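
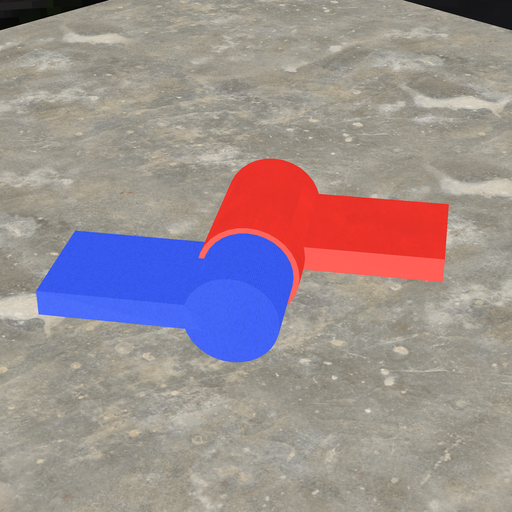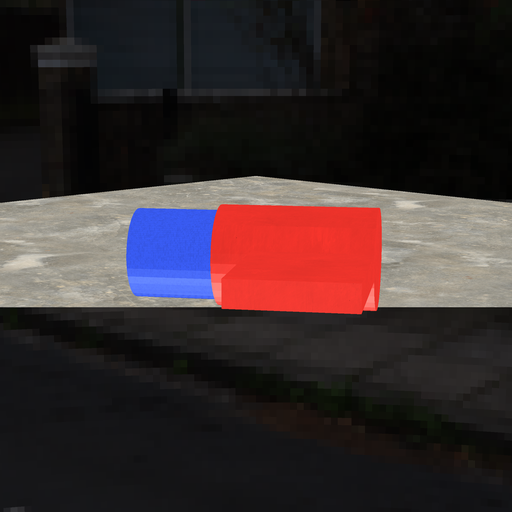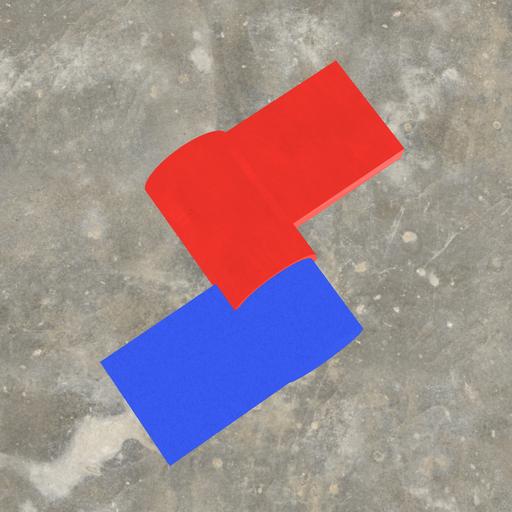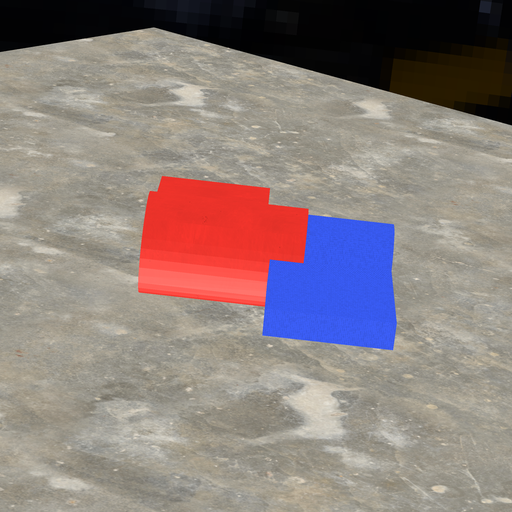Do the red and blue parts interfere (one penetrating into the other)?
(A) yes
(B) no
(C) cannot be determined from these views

(A) yes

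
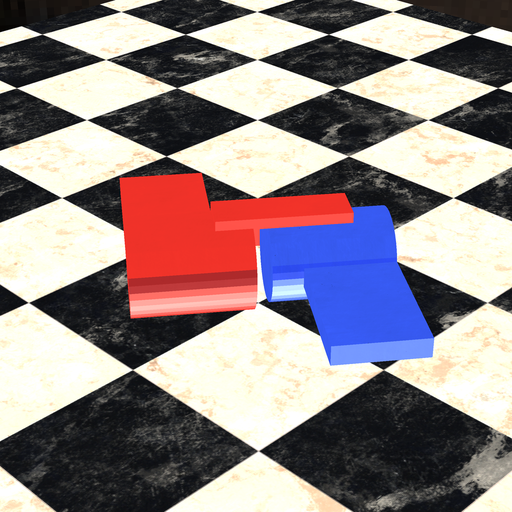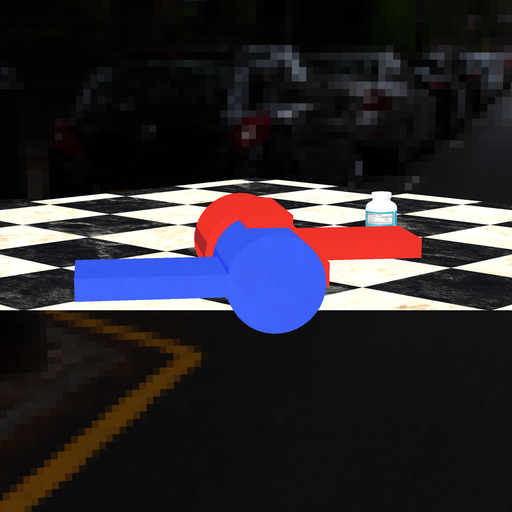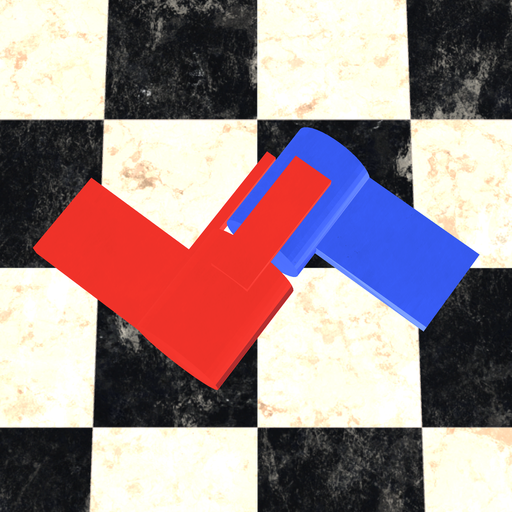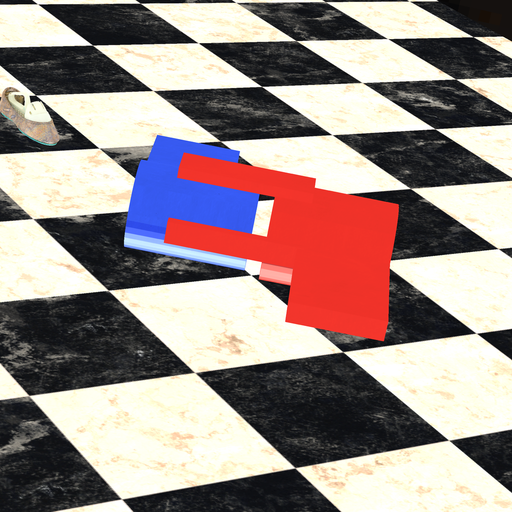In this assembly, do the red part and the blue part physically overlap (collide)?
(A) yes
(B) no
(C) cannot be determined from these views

(B) no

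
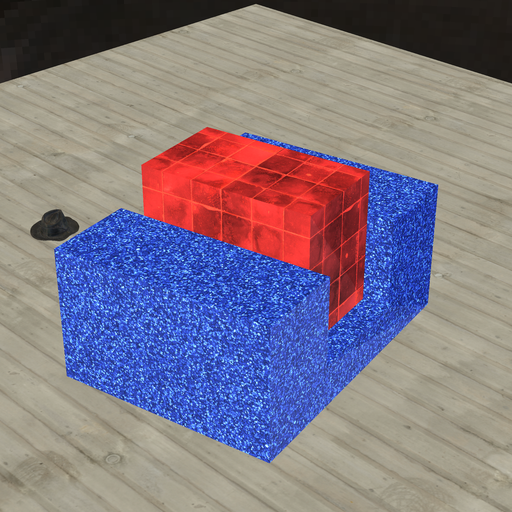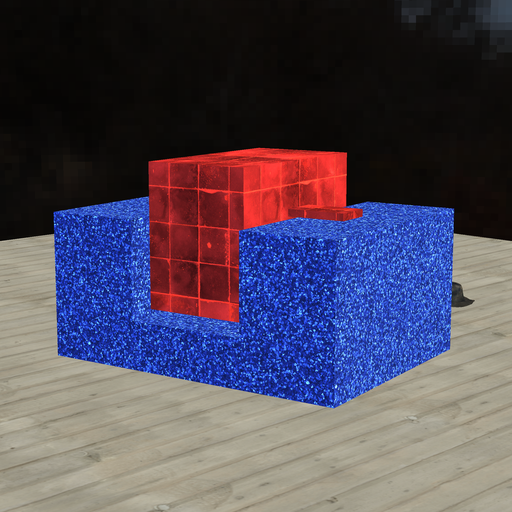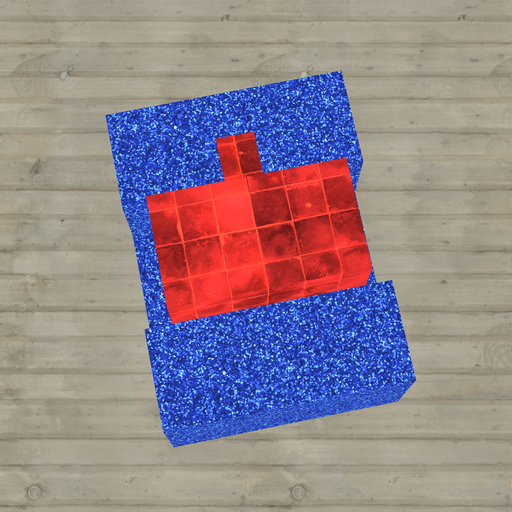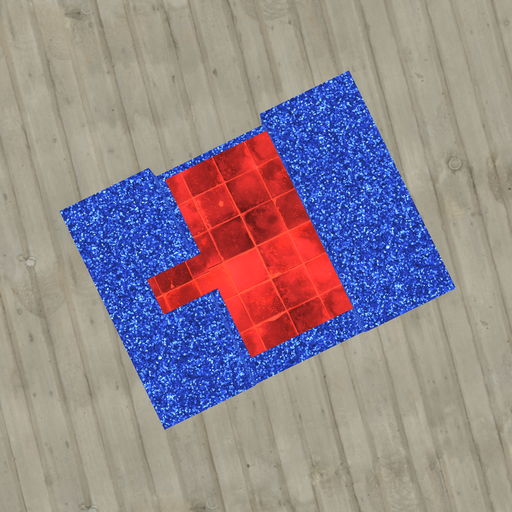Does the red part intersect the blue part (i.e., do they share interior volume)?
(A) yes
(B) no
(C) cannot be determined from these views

(B) no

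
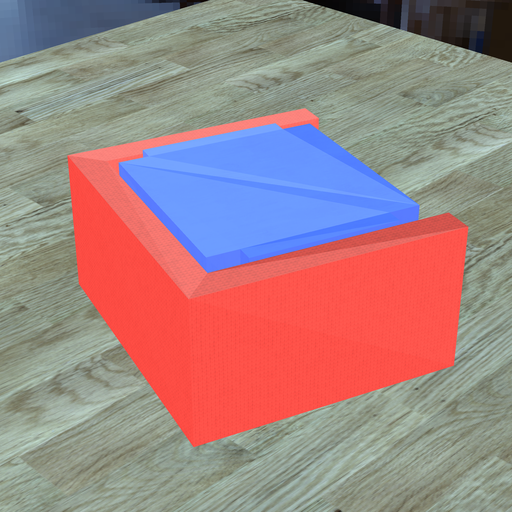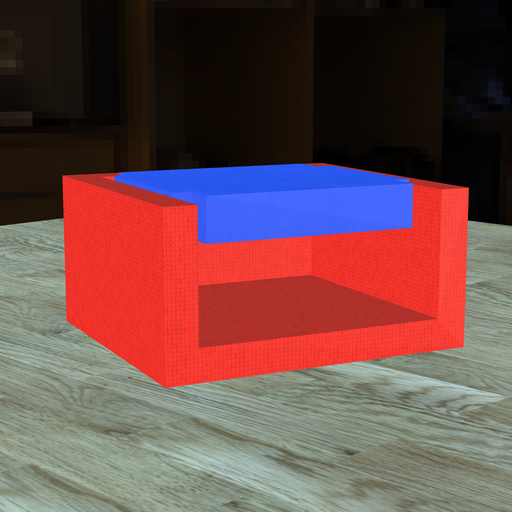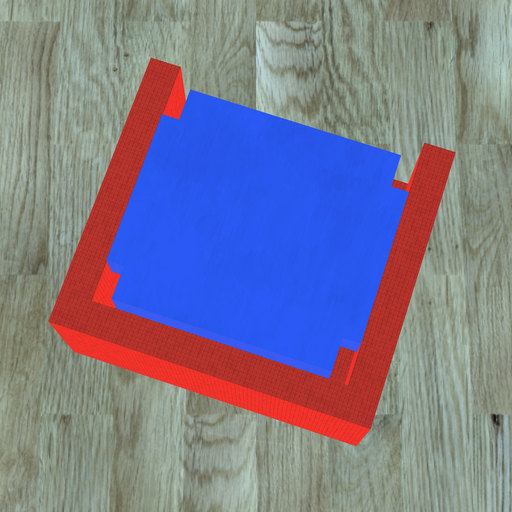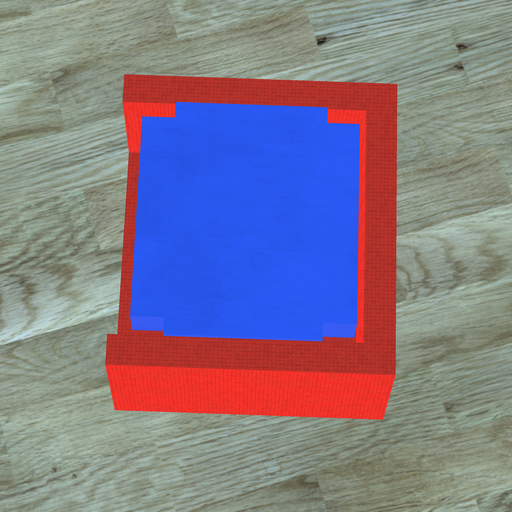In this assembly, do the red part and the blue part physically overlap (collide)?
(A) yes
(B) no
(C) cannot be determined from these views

(B) no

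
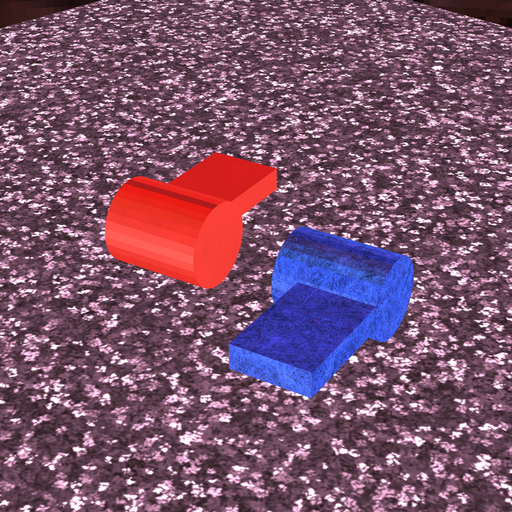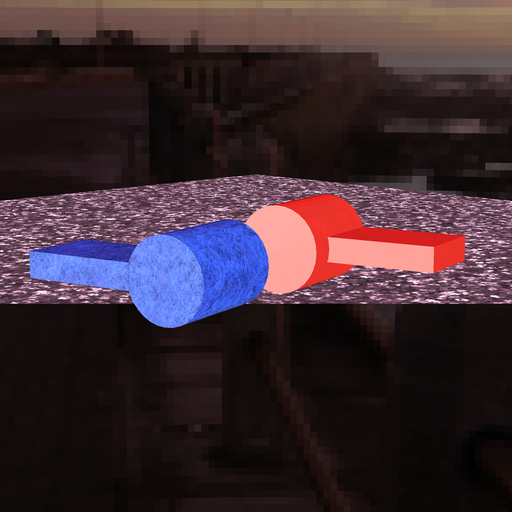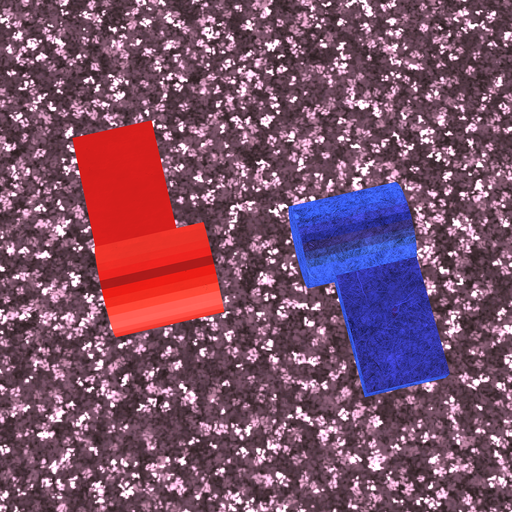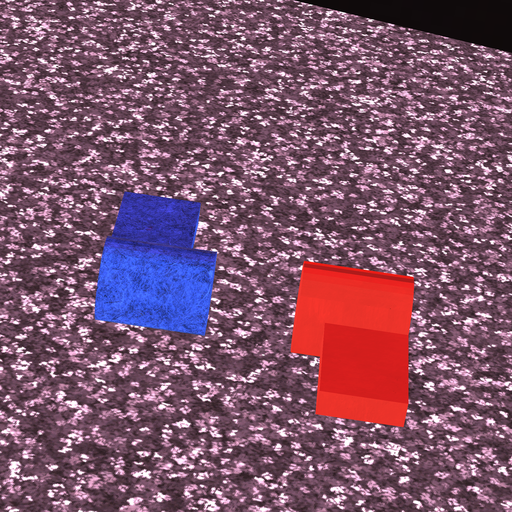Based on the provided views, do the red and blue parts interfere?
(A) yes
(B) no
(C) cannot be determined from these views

(B) no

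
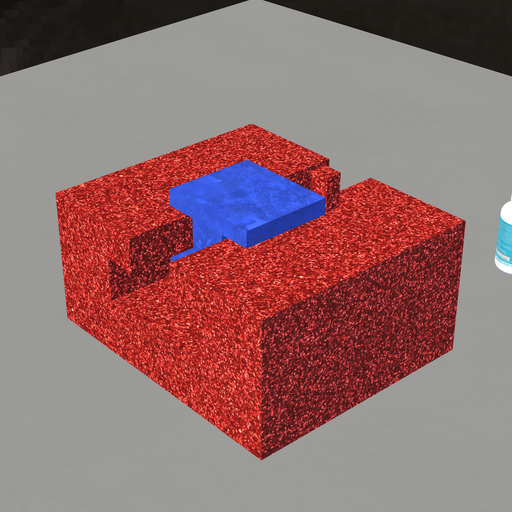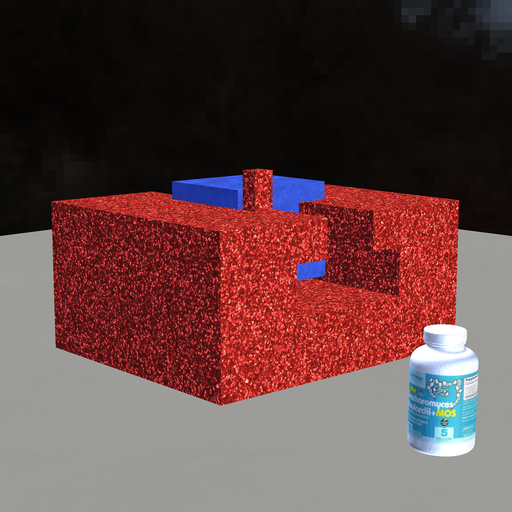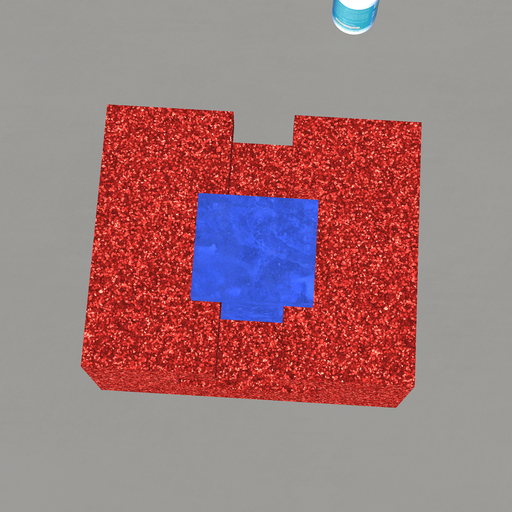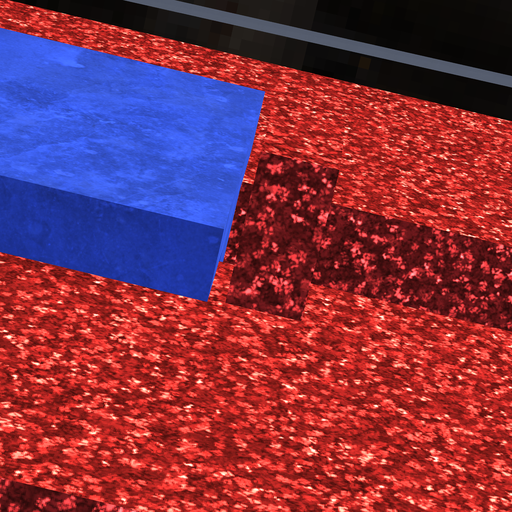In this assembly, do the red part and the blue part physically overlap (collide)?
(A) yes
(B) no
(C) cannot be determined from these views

(B) no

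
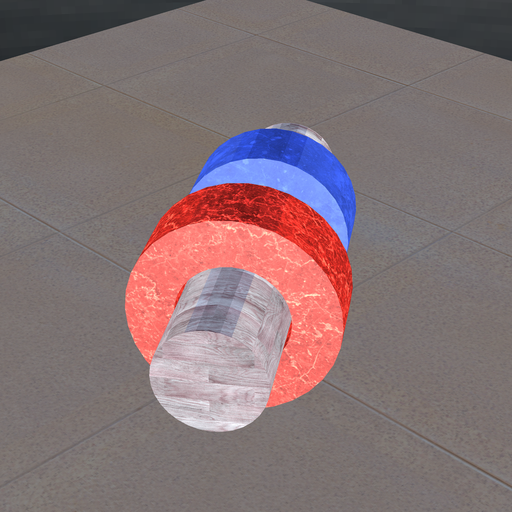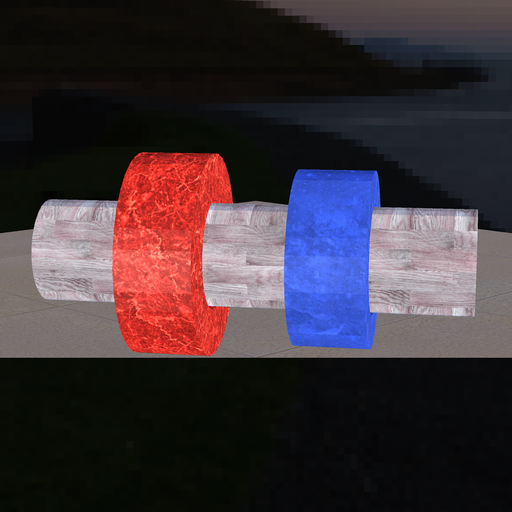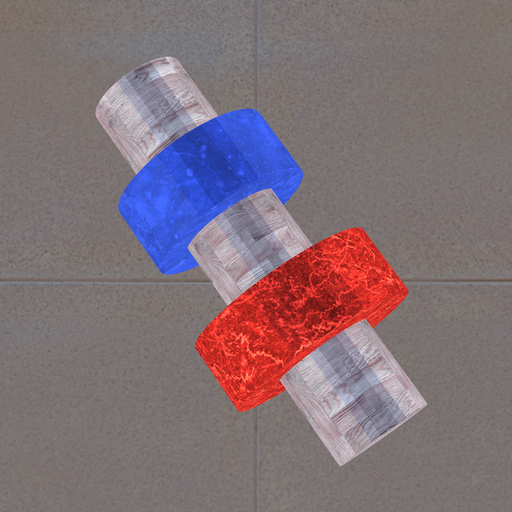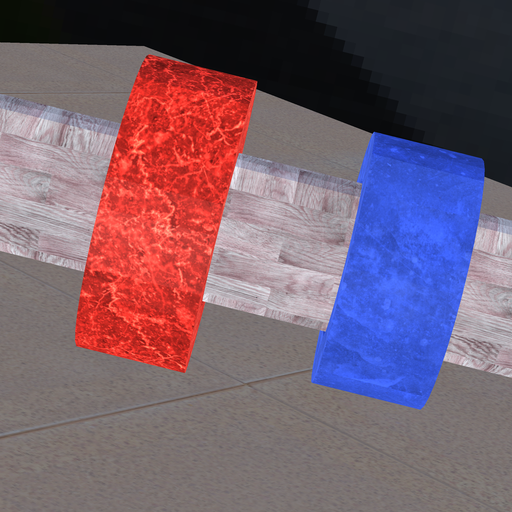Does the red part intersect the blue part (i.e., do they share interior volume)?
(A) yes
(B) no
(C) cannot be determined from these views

(B) no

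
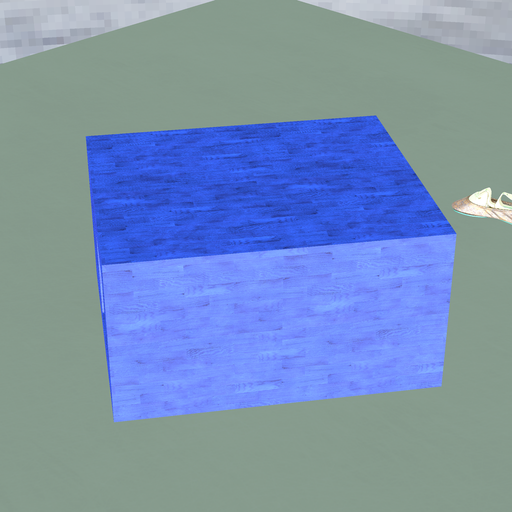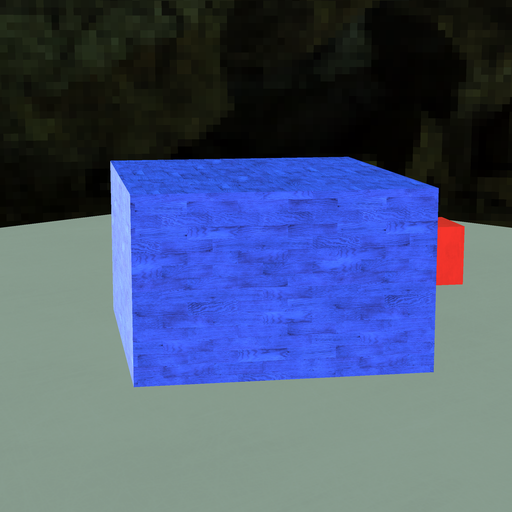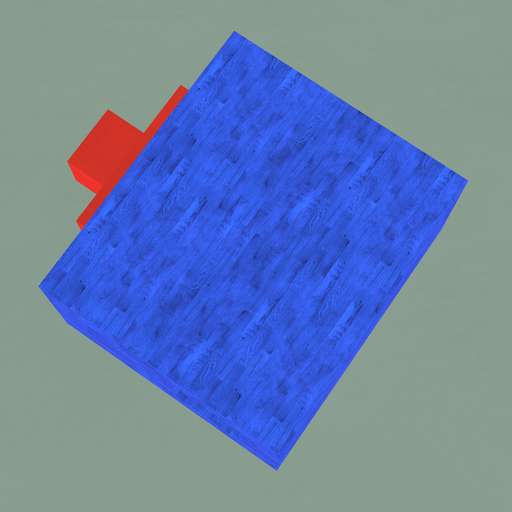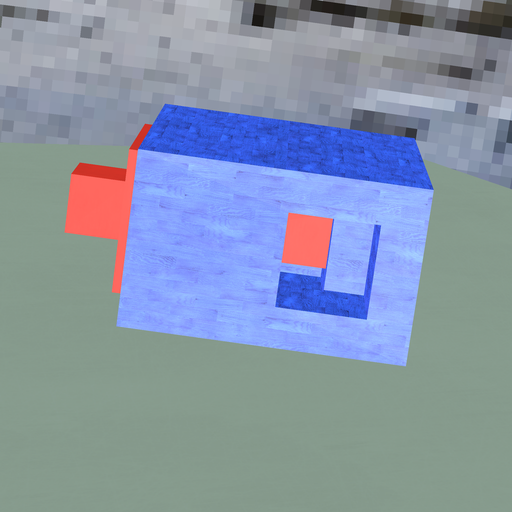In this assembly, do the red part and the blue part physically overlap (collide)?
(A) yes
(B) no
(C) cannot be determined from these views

(A) yes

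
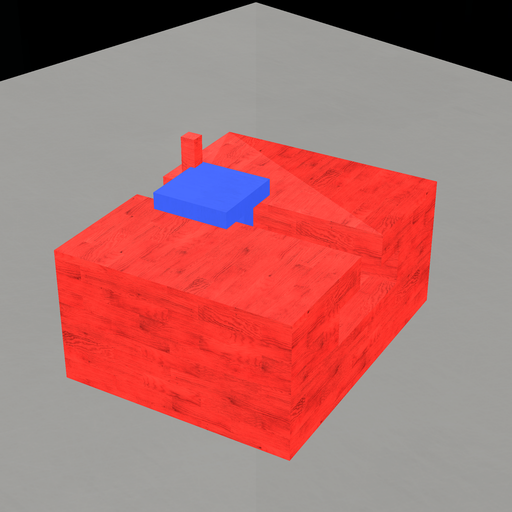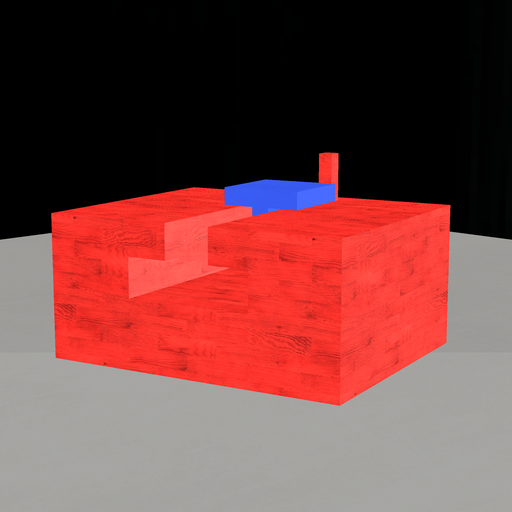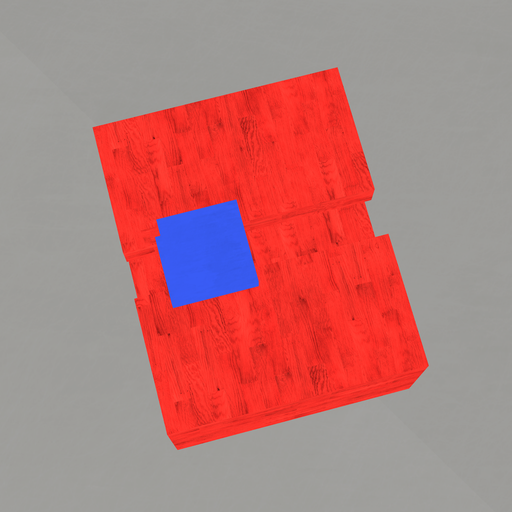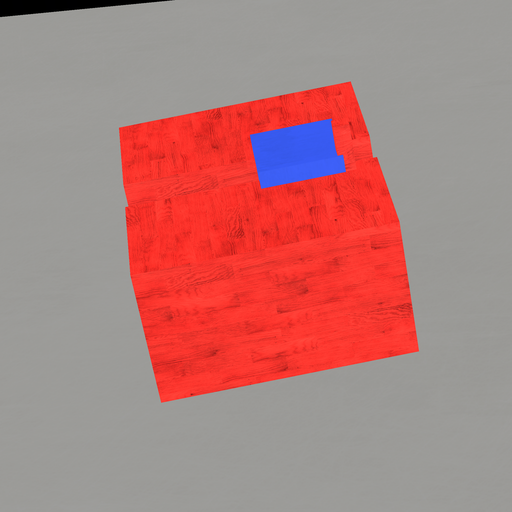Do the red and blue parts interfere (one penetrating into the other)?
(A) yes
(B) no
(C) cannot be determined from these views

(A) yes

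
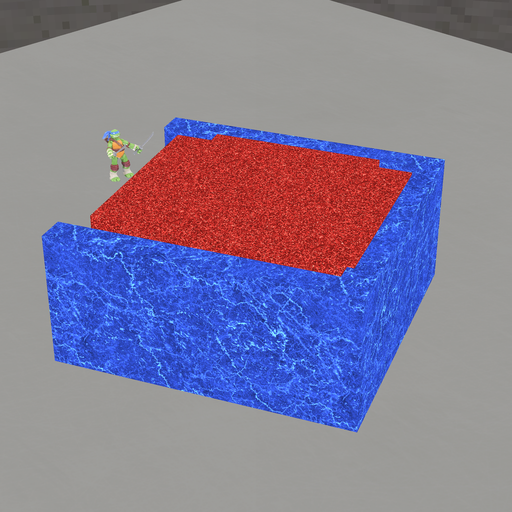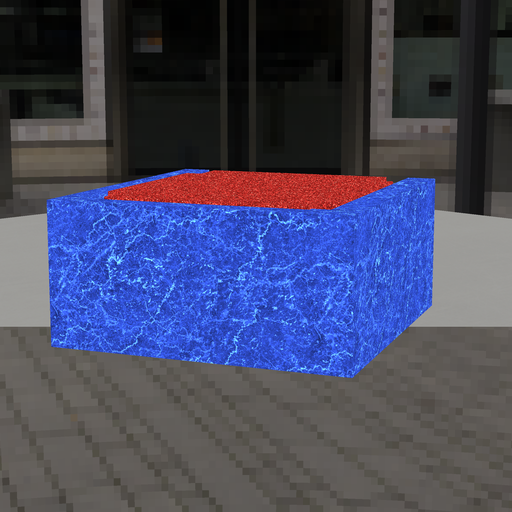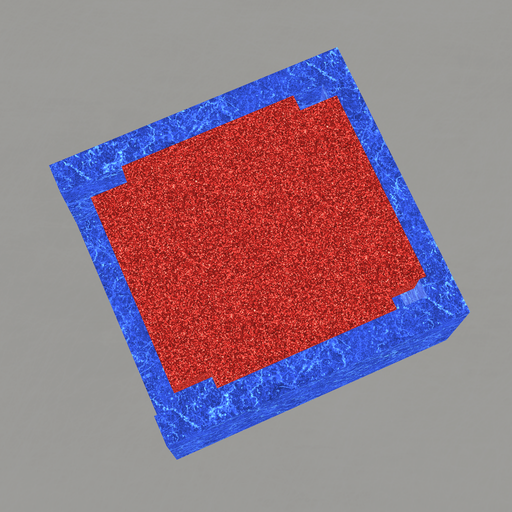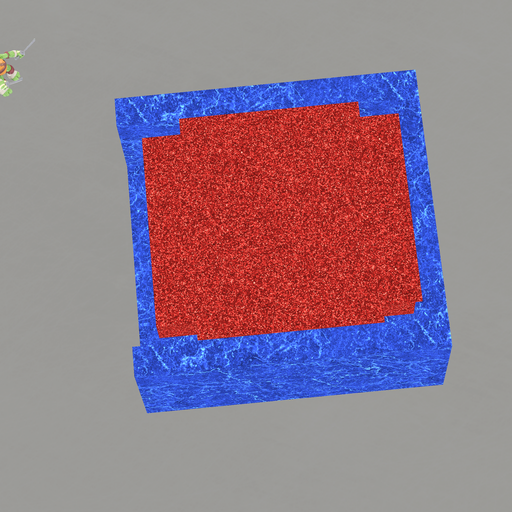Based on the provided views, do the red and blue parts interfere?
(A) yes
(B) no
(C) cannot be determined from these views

(A) yes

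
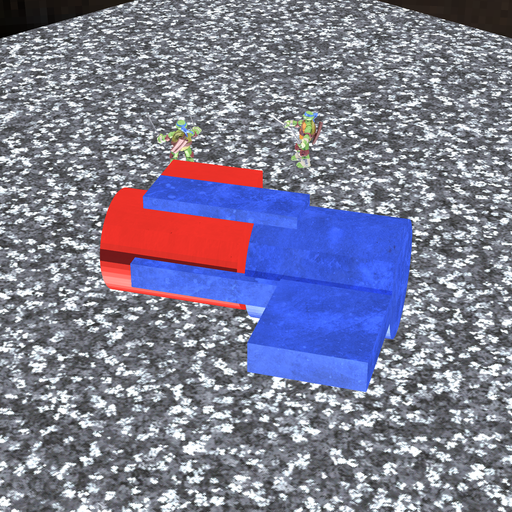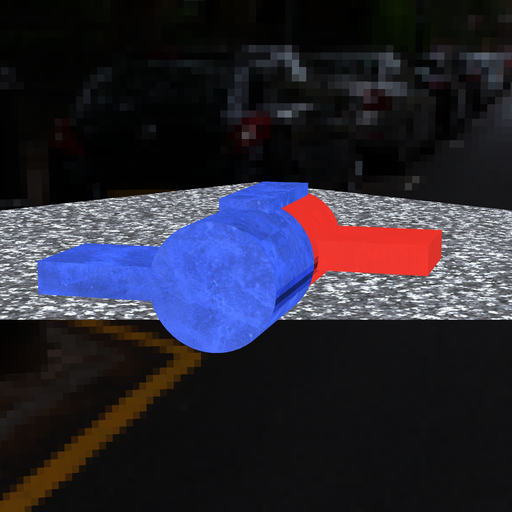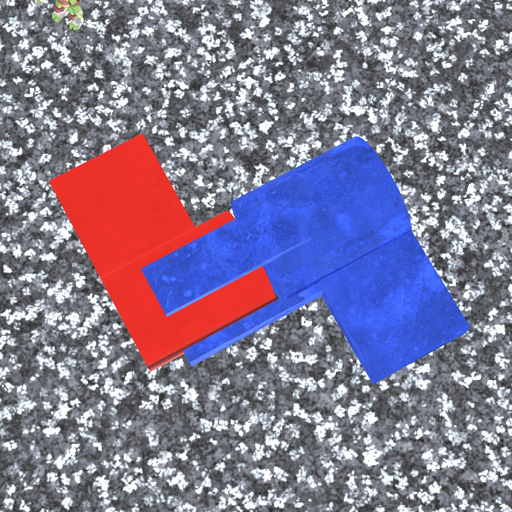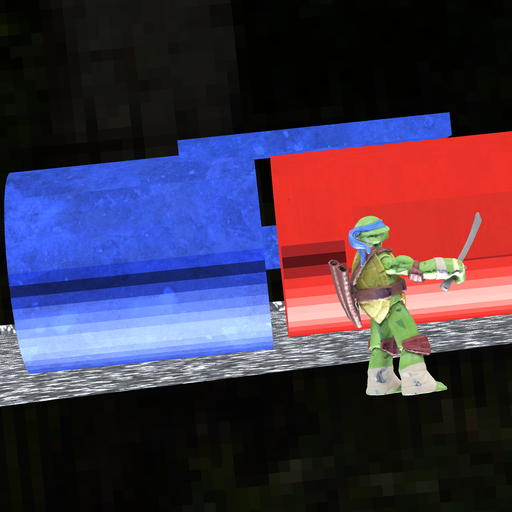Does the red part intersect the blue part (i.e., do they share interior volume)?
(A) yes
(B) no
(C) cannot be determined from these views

(B) no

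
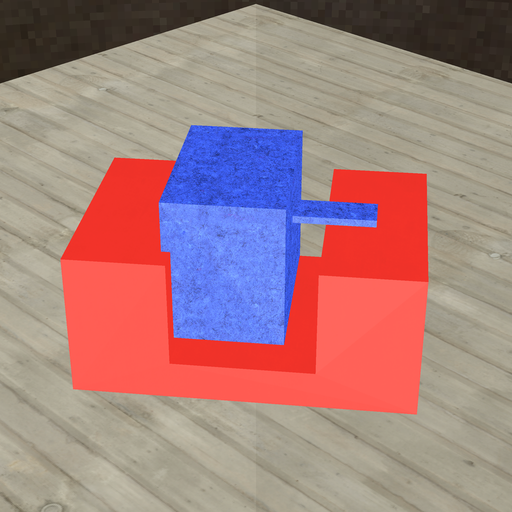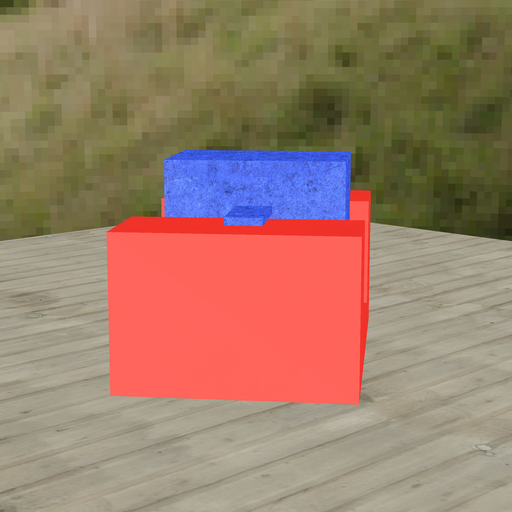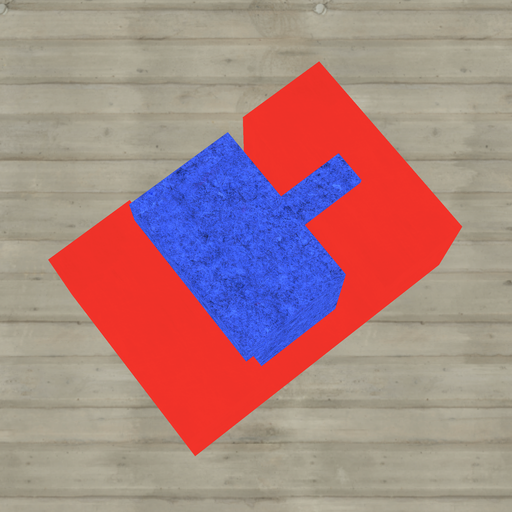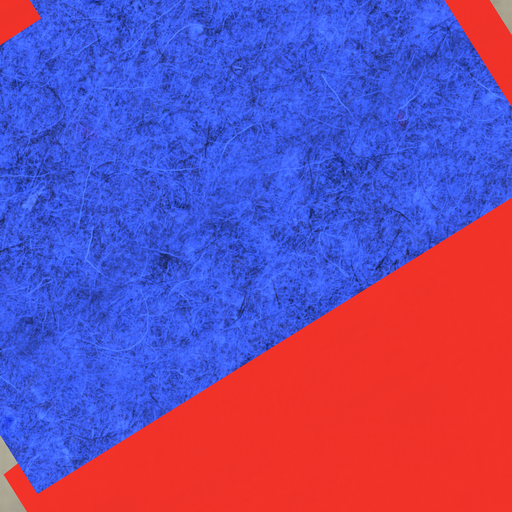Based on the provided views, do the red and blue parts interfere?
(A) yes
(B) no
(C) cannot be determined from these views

(A) yes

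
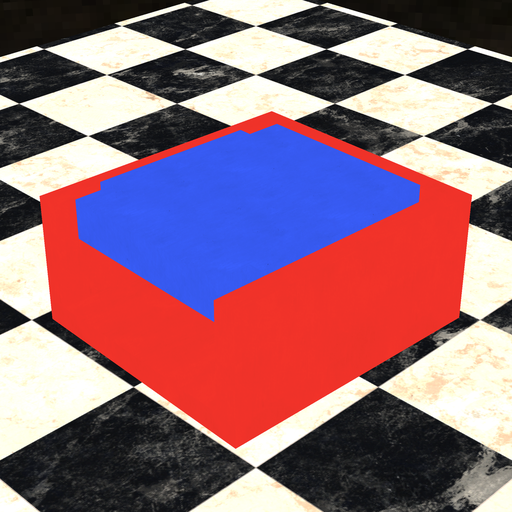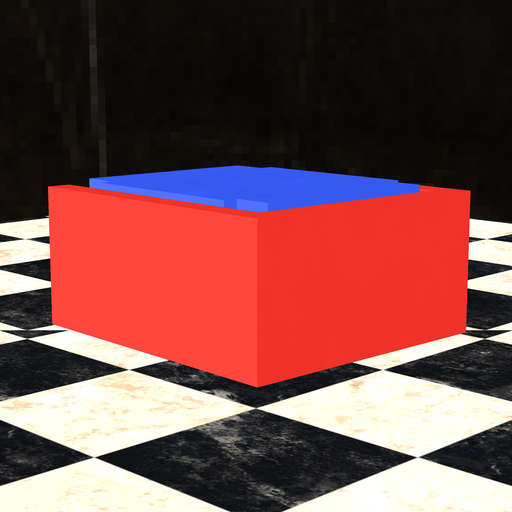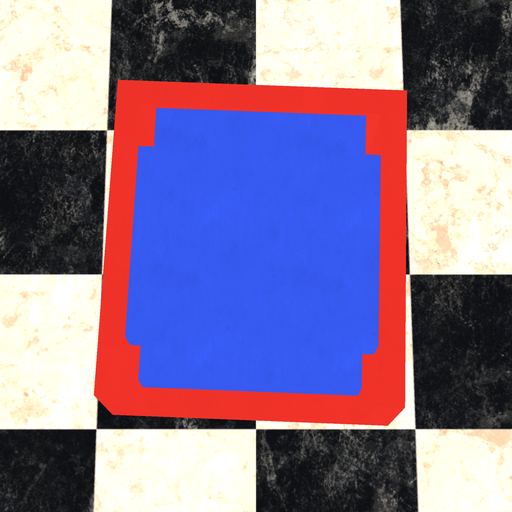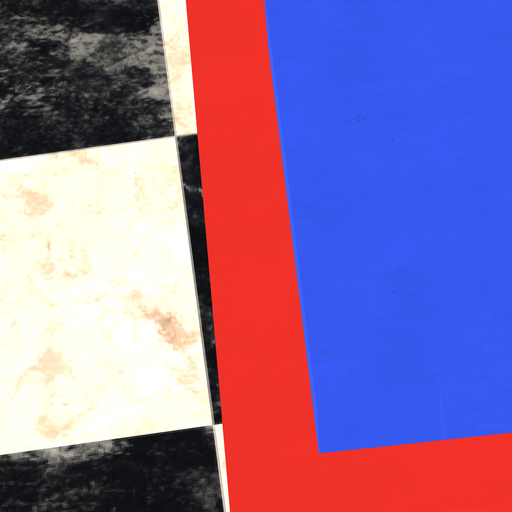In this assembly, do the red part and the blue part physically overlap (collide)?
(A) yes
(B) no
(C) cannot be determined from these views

(B) no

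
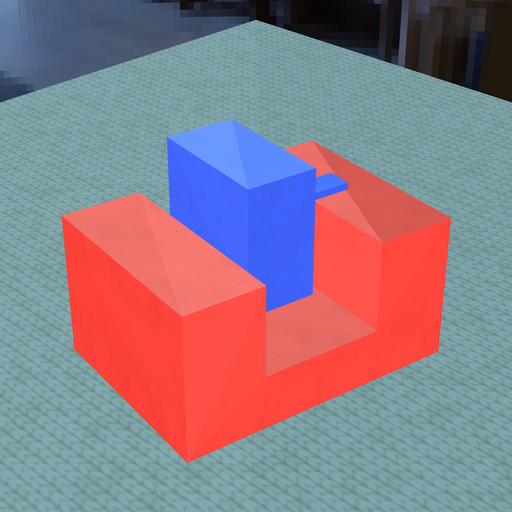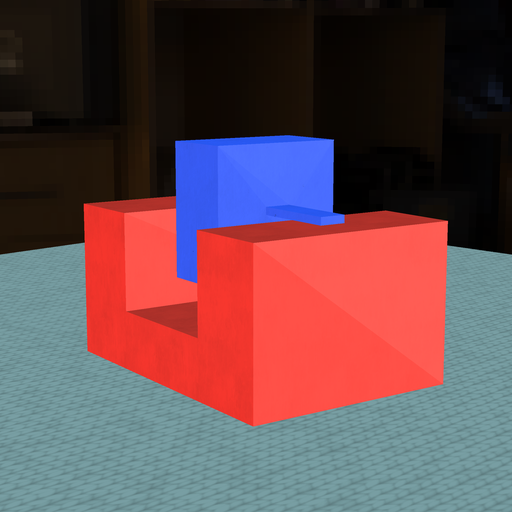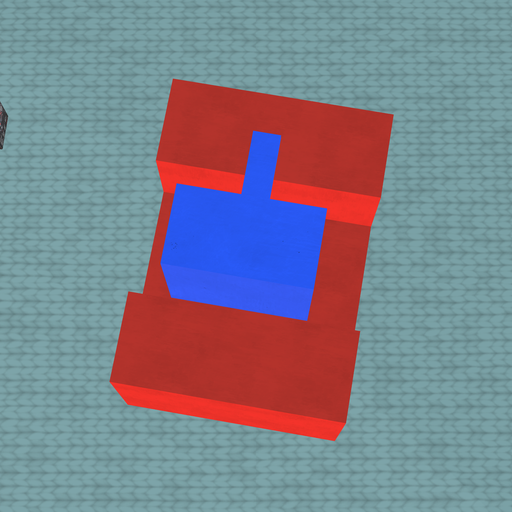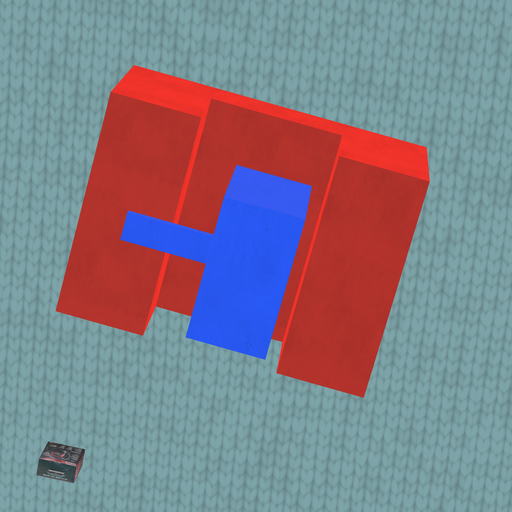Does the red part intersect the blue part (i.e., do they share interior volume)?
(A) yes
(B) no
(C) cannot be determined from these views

(B) no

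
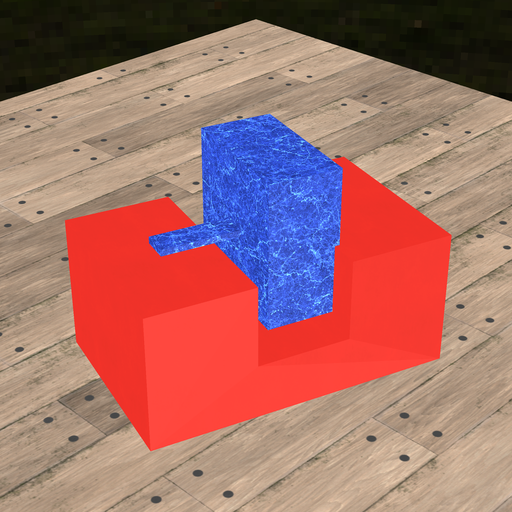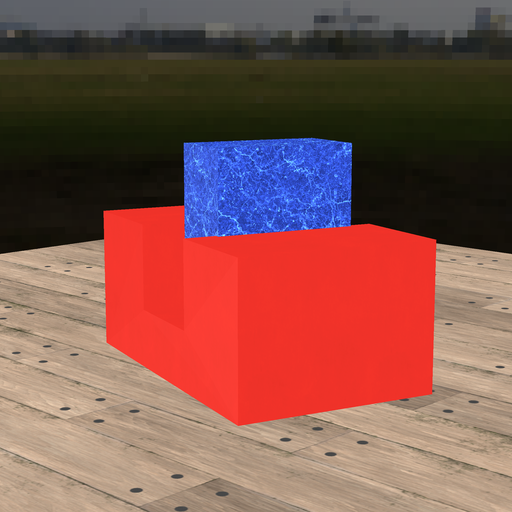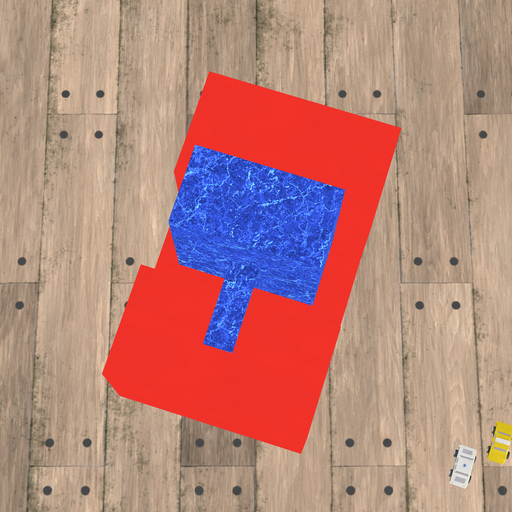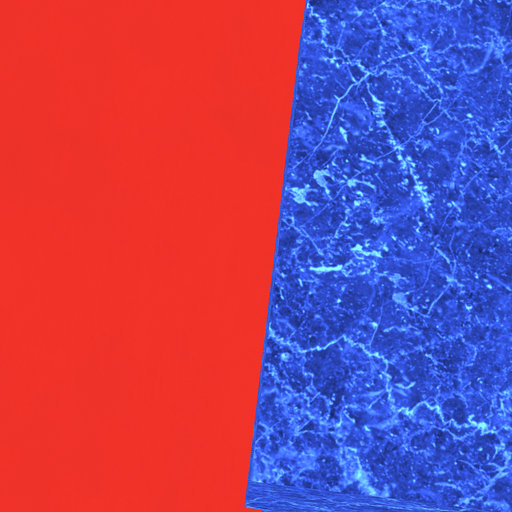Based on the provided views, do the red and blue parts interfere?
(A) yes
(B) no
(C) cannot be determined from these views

(A) yes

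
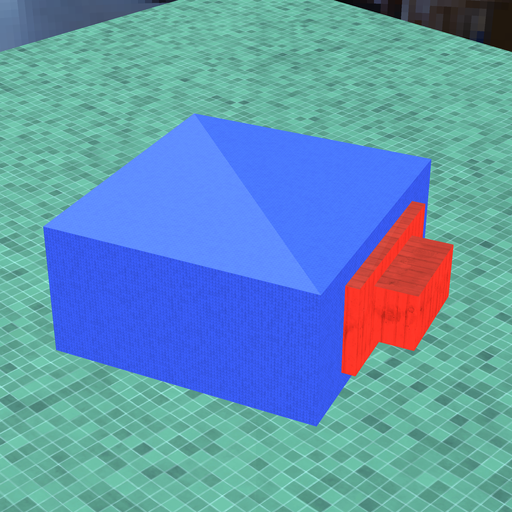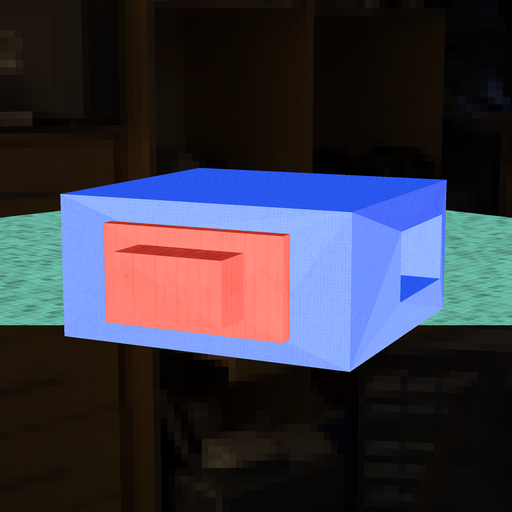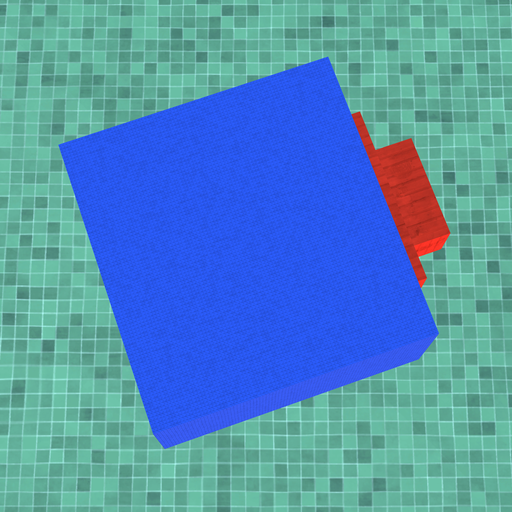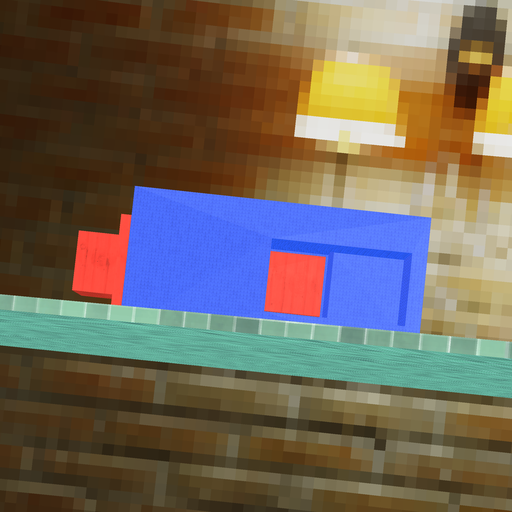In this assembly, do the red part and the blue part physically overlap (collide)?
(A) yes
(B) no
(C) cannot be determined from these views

(B) no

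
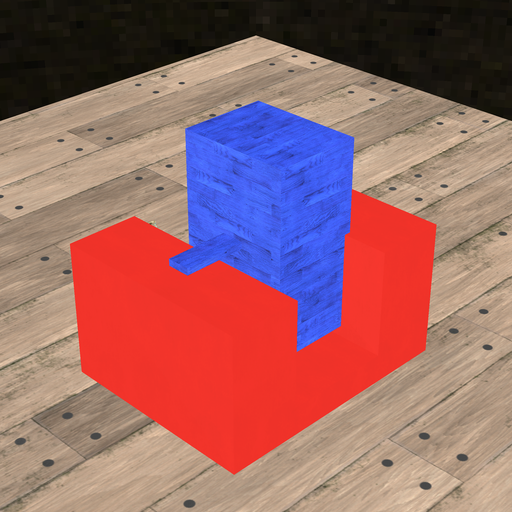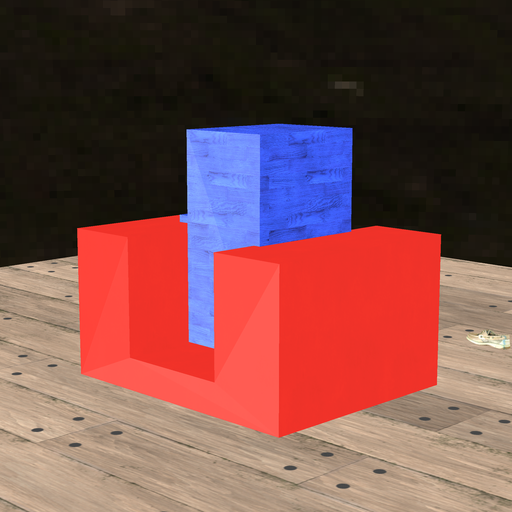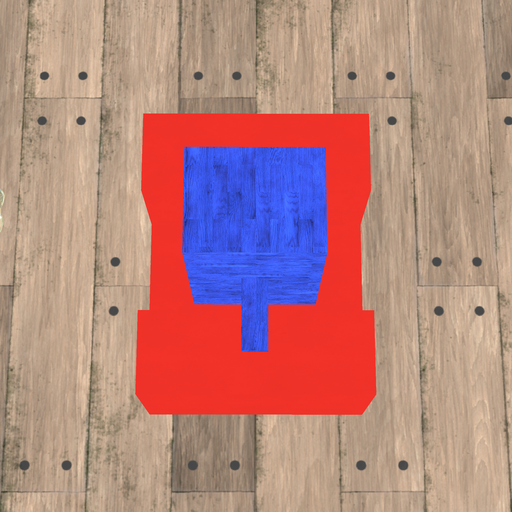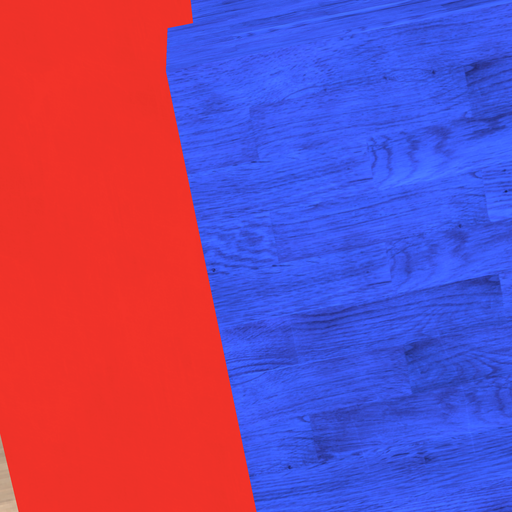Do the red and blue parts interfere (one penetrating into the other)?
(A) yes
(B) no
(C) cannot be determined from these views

(A) yes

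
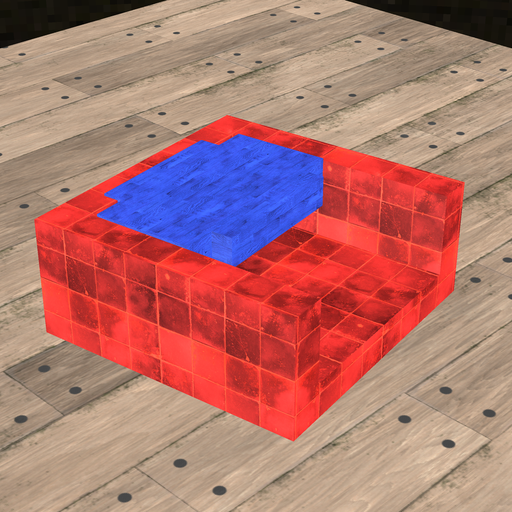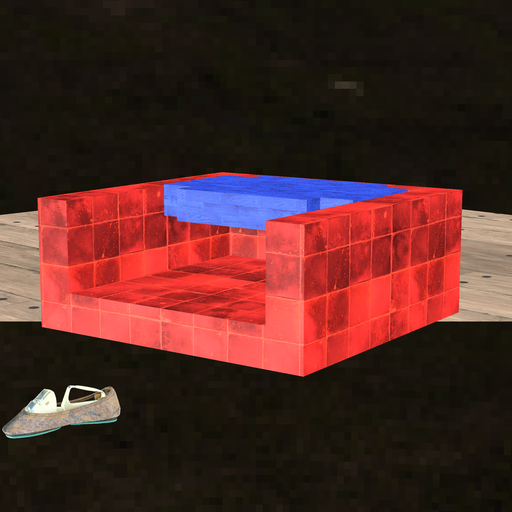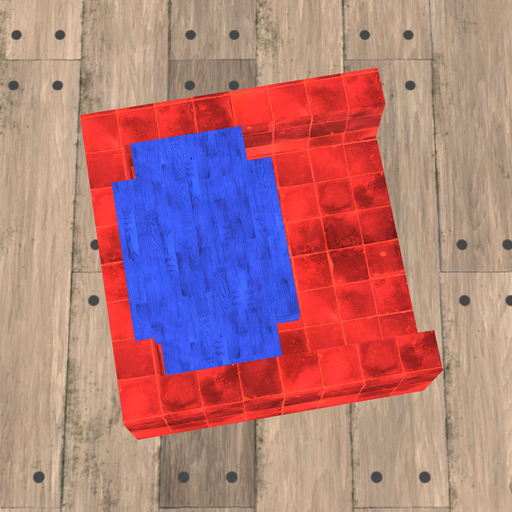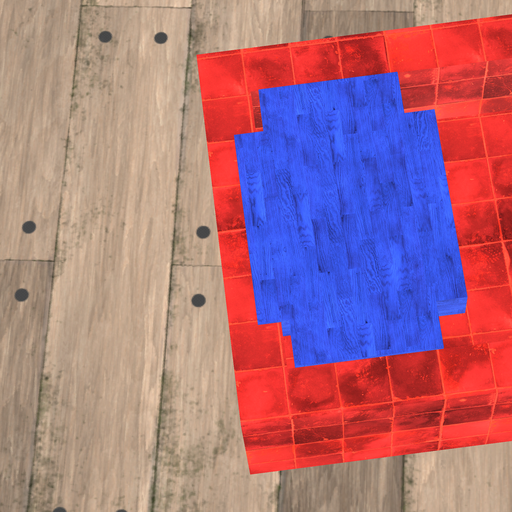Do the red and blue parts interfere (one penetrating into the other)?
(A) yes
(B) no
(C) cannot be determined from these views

(A) yes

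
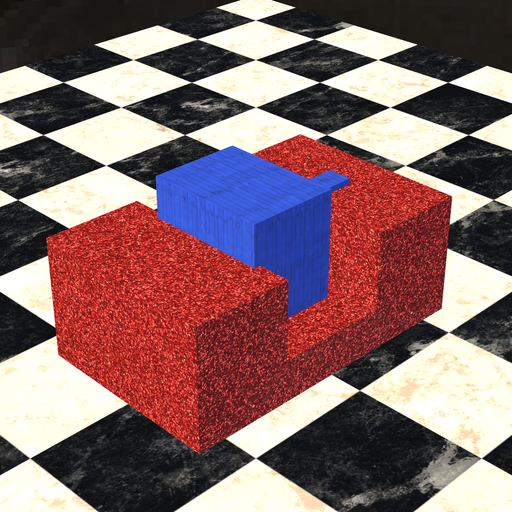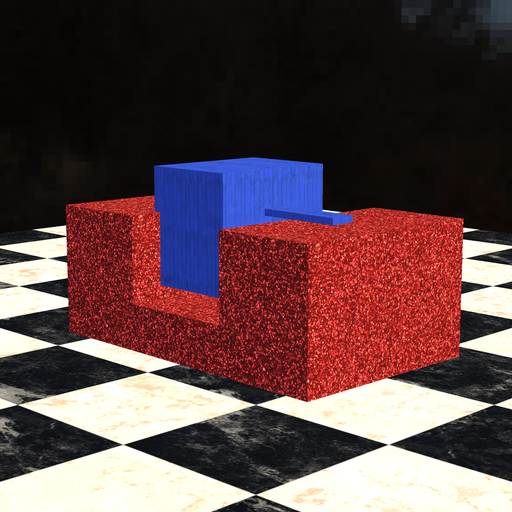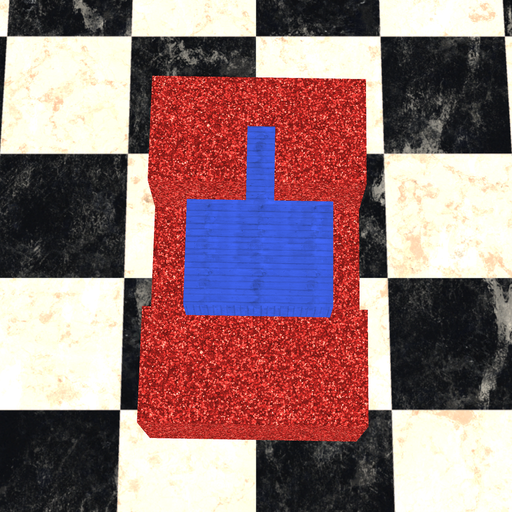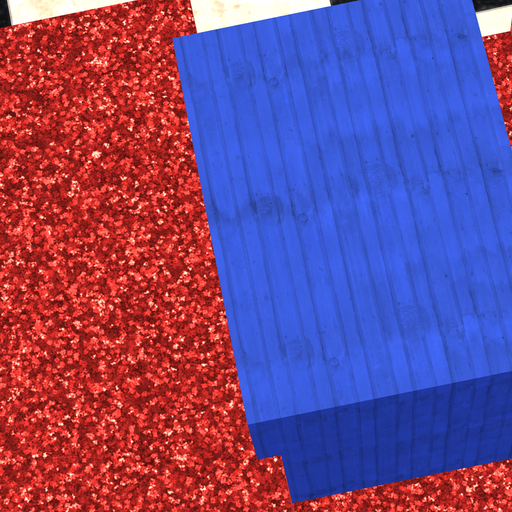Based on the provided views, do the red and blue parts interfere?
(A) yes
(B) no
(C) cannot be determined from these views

(A) yes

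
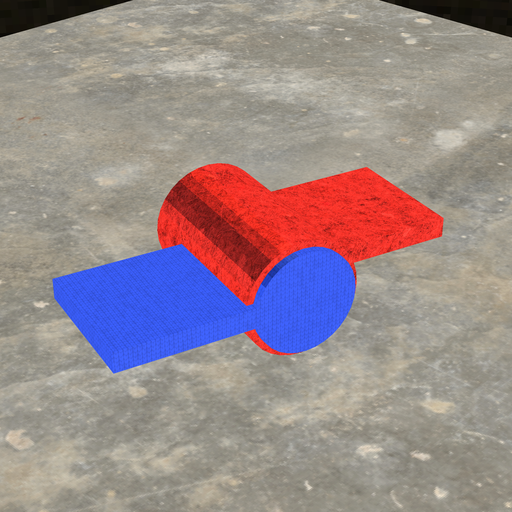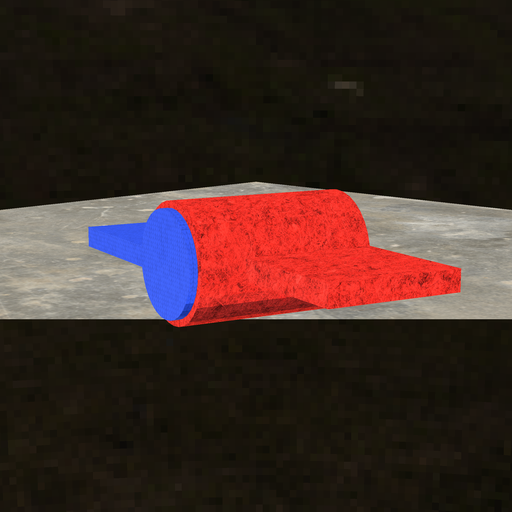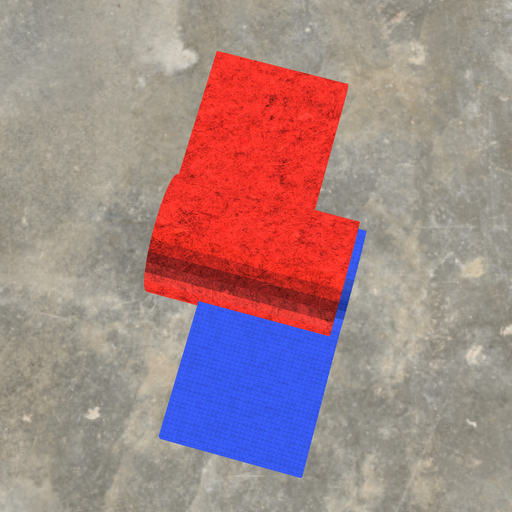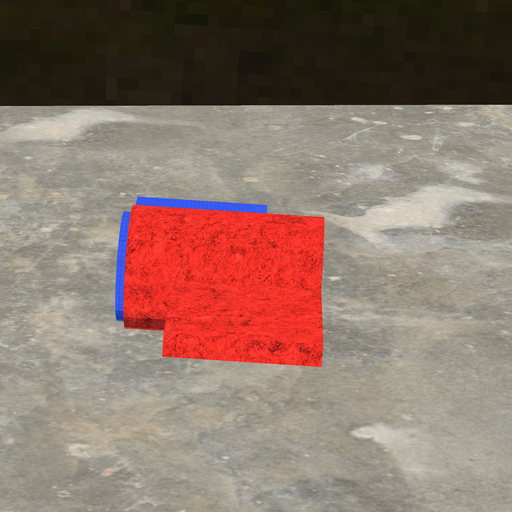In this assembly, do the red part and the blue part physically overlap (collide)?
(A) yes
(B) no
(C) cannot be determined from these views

(A) yes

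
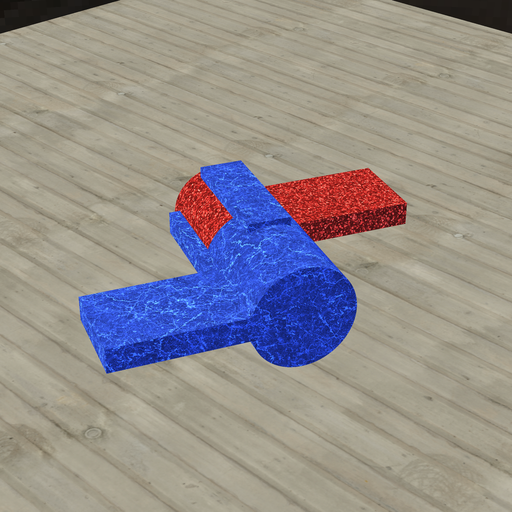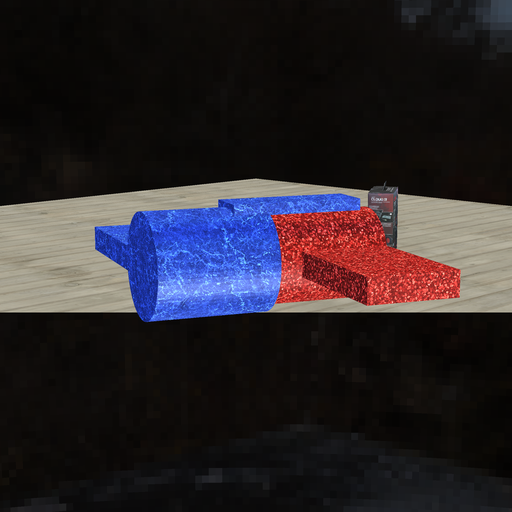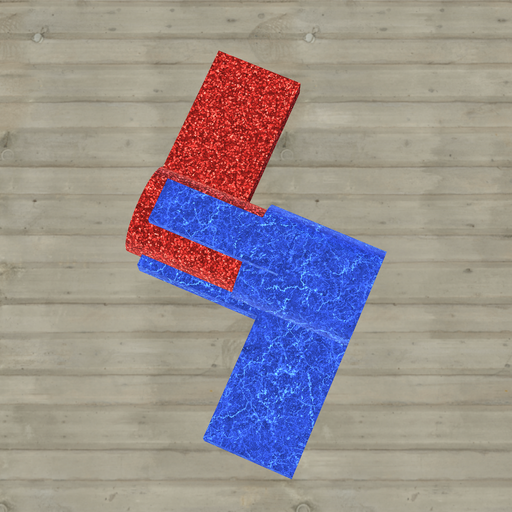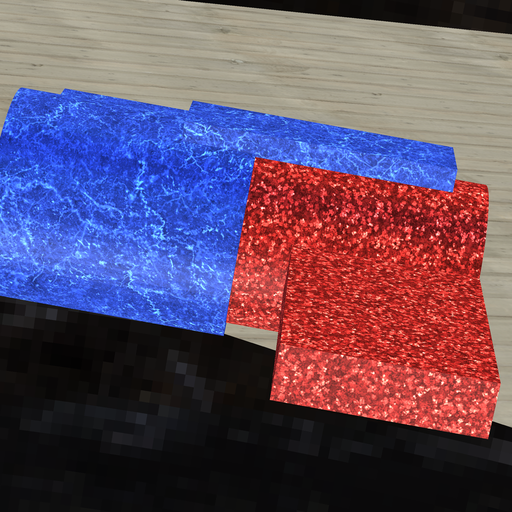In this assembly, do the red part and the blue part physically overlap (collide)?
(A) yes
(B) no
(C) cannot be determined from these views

(A) yes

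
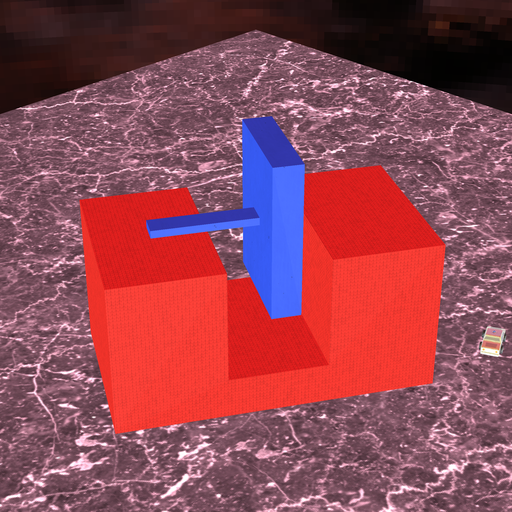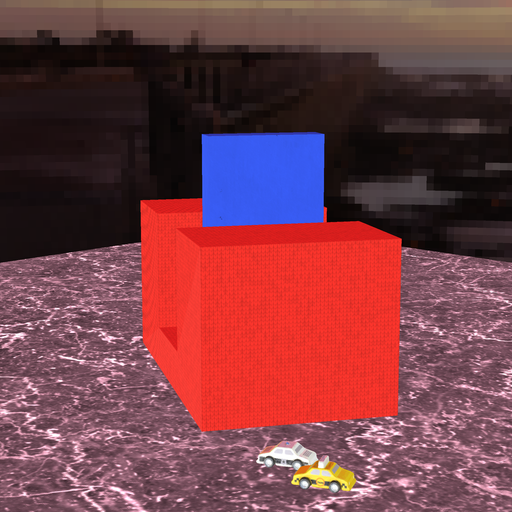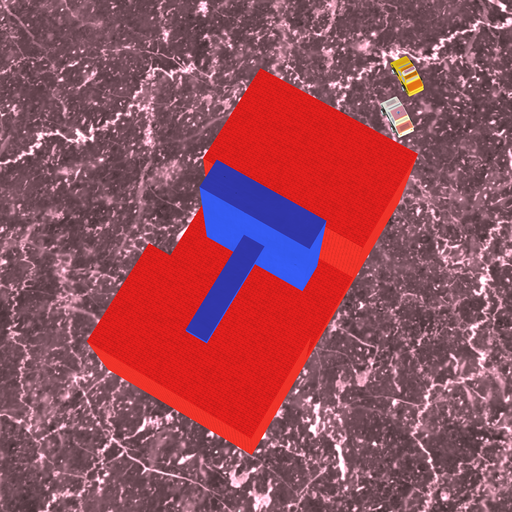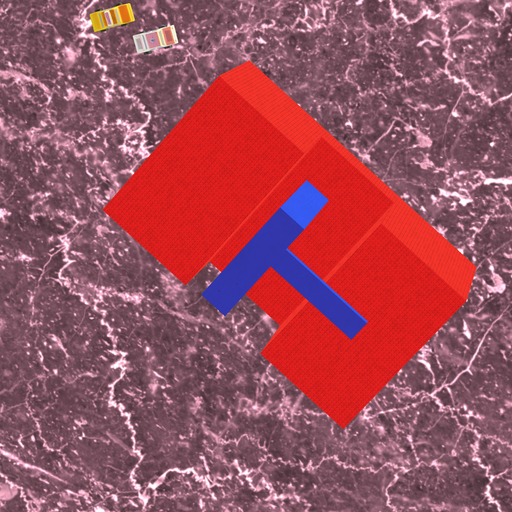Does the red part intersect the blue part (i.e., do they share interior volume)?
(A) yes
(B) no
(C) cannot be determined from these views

(B) no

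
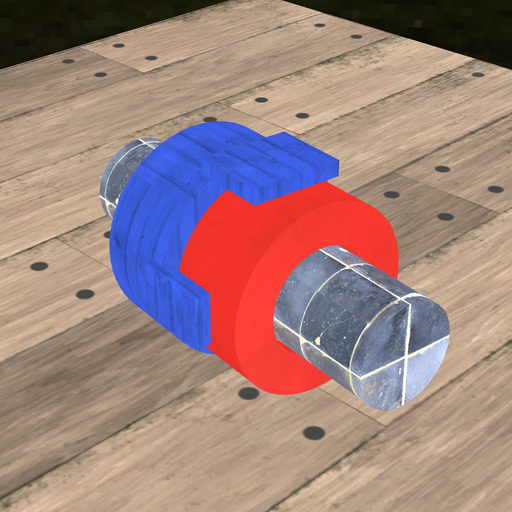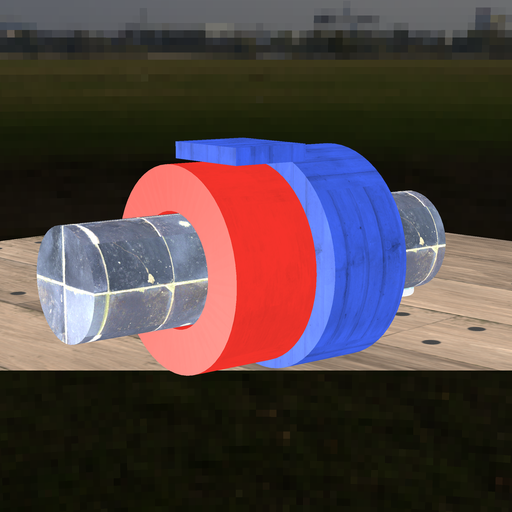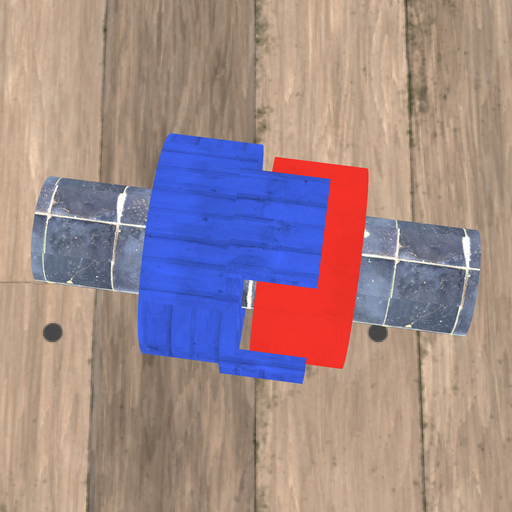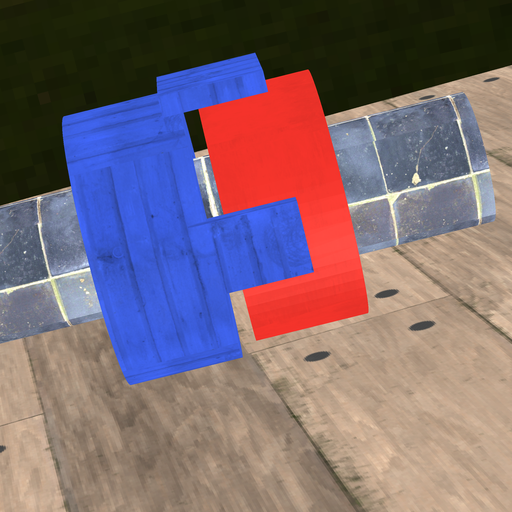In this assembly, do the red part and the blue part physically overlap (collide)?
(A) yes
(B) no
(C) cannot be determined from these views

(B) no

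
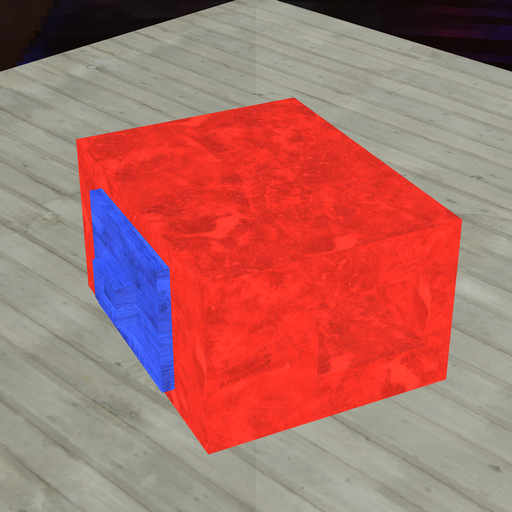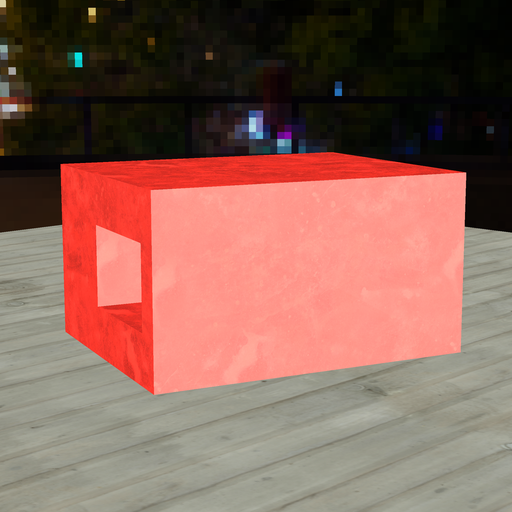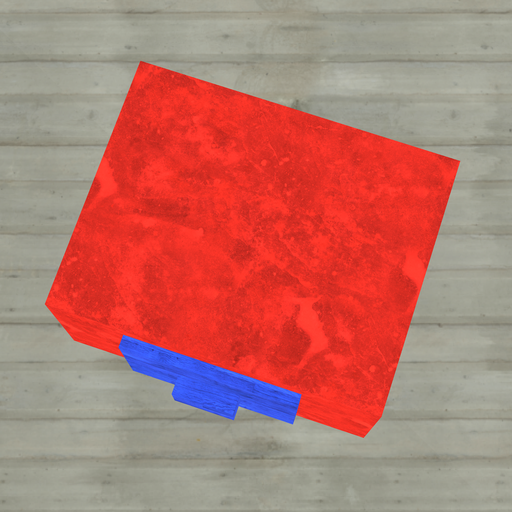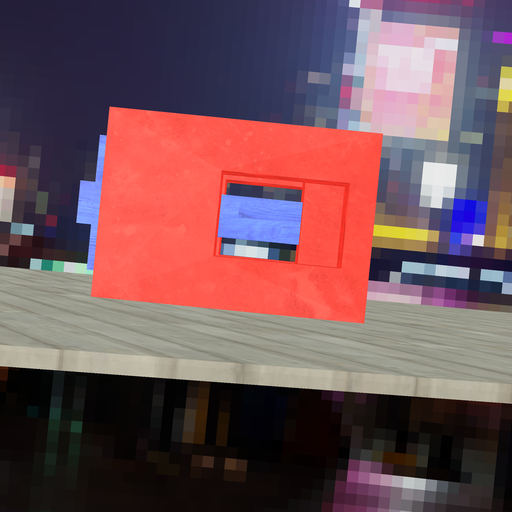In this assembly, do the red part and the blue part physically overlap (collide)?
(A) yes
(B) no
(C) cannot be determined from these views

(A) yes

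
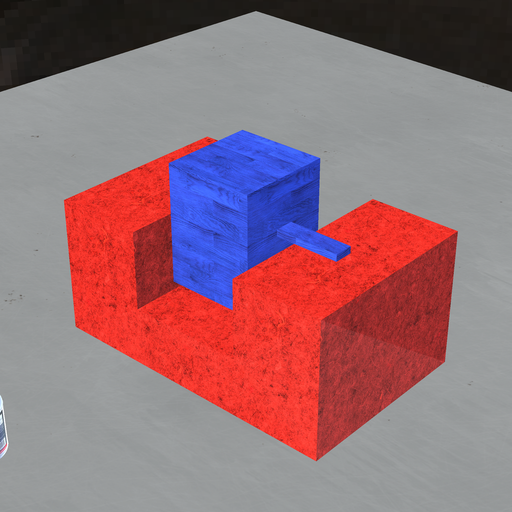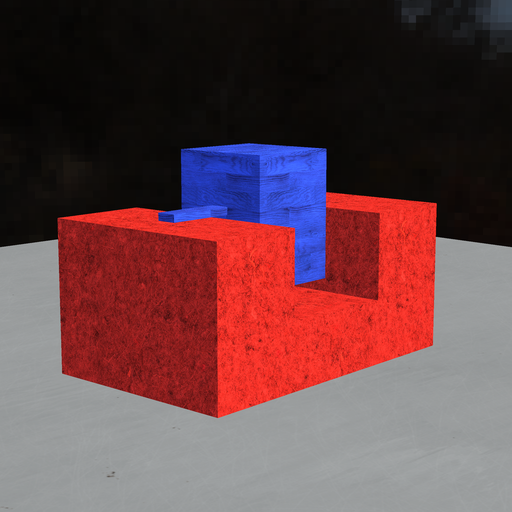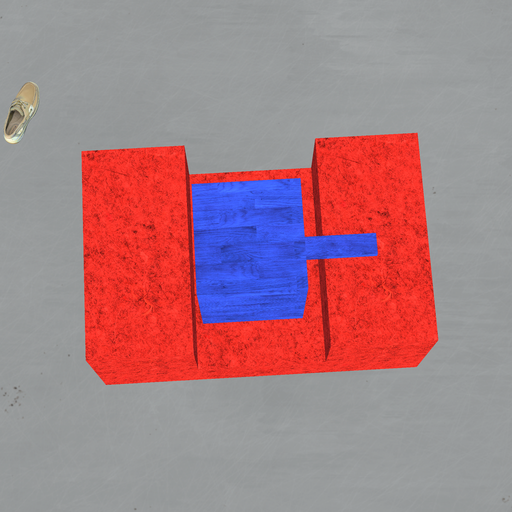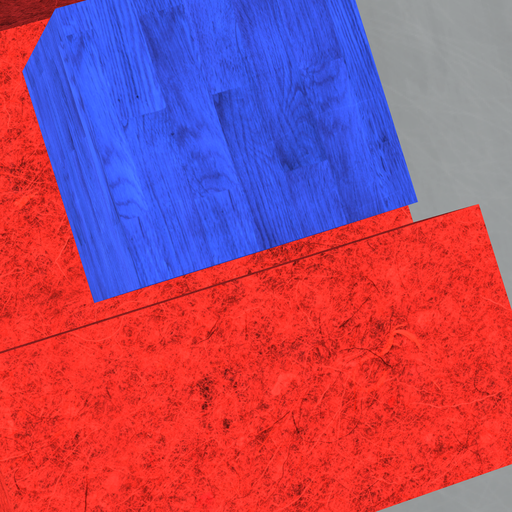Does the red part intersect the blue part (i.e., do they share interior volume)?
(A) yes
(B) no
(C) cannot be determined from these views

(B) no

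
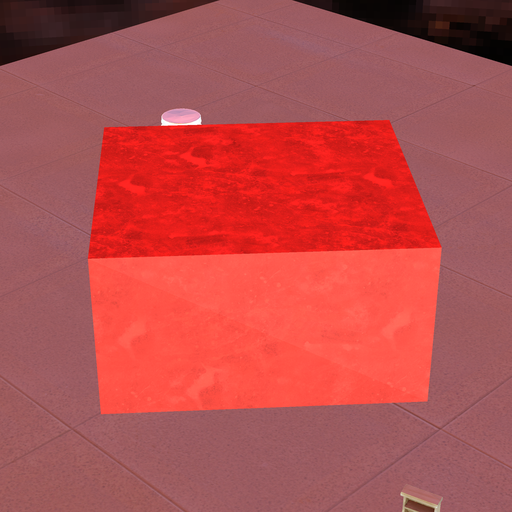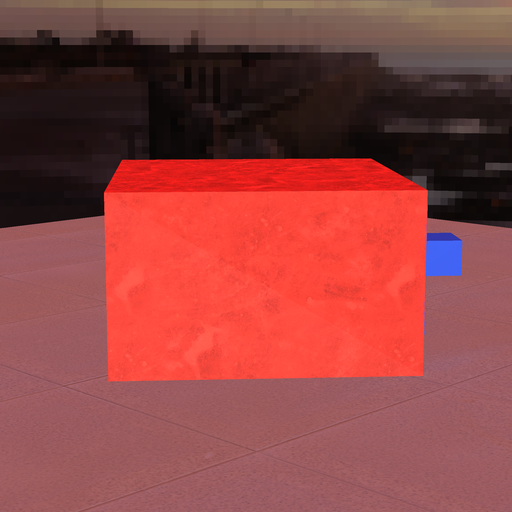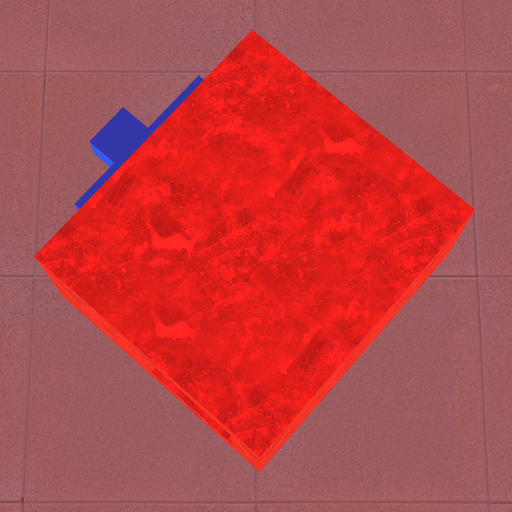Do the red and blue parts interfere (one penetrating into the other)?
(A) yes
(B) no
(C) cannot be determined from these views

(C) cannot be determined from these views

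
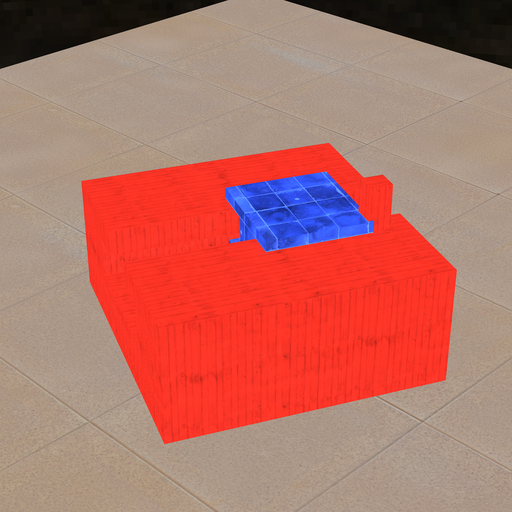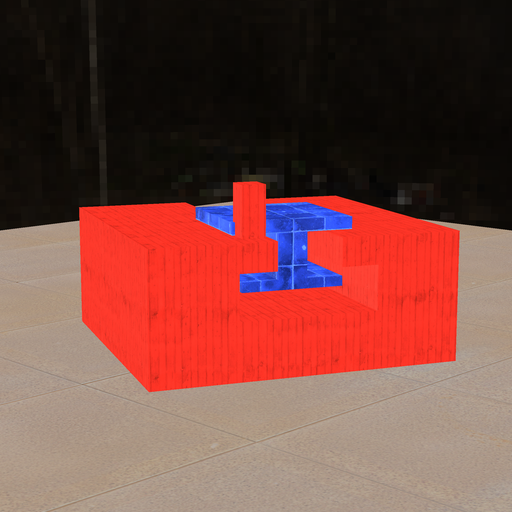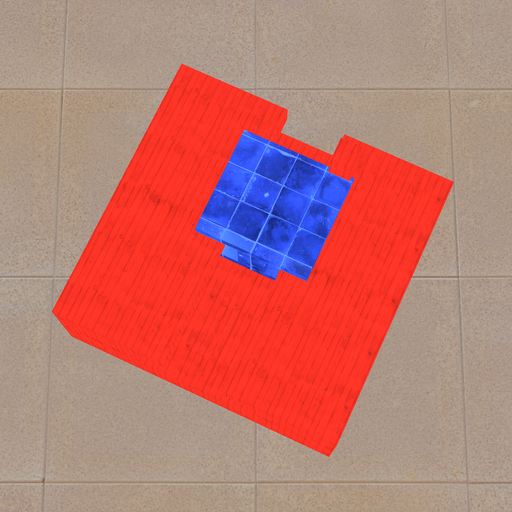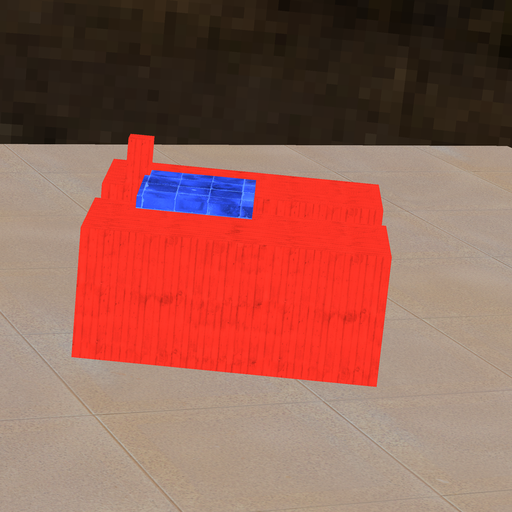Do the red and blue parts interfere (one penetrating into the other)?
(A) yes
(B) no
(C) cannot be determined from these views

(A) yes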